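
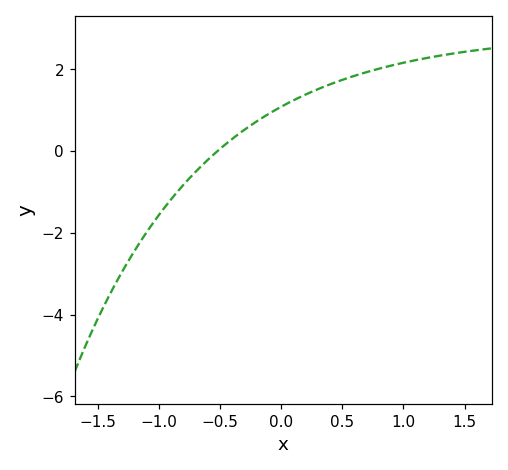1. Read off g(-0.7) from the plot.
-0.508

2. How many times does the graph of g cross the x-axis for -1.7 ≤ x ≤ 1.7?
1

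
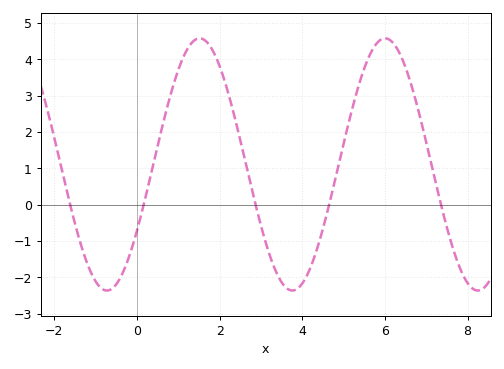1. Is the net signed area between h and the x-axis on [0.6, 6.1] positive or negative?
positive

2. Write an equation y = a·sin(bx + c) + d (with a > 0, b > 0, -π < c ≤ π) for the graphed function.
y = 3.47sin(1.4x - 0.552) + 1.11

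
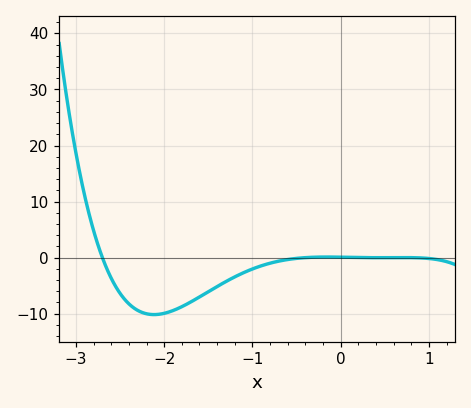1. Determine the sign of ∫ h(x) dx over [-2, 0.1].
negative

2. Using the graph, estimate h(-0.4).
0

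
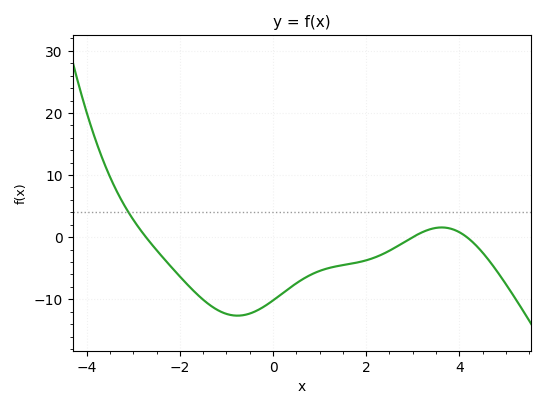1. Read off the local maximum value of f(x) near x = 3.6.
2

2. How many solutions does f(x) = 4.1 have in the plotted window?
1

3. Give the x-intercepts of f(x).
-2.8, 3, 4.2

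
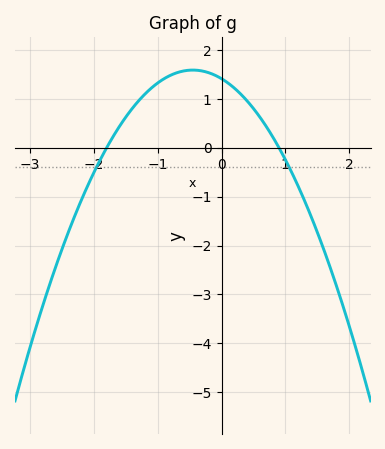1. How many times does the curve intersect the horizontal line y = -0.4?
2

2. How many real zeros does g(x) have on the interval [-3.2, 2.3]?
2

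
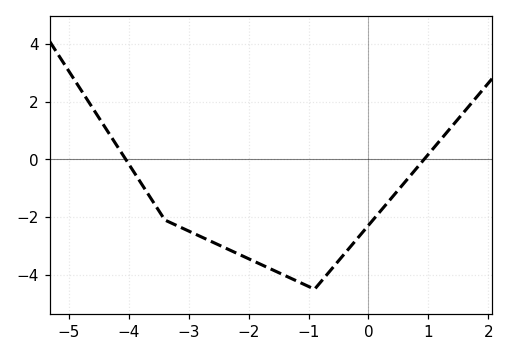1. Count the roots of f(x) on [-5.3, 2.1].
2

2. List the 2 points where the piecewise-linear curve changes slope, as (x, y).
(-3.4, -2.1); (-0.9, -4.5)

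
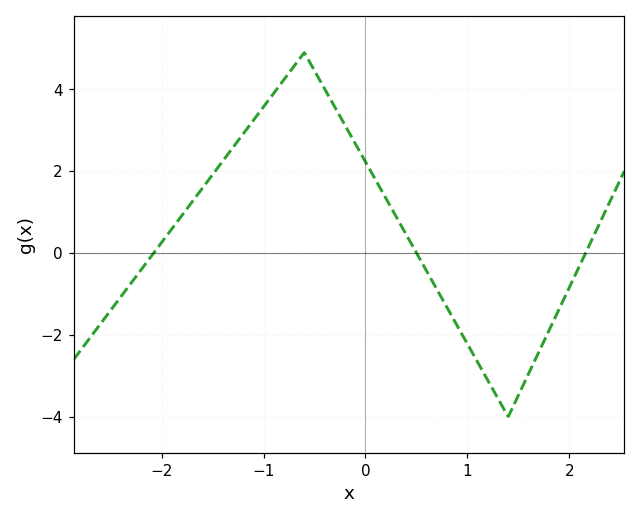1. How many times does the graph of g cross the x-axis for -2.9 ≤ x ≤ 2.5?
3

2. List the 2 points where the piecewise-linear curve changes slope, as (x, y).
(-0.6, 4.9); (1.4, -4)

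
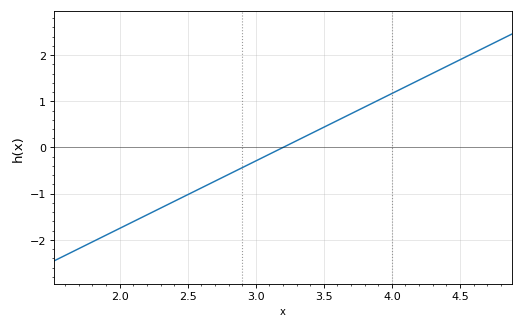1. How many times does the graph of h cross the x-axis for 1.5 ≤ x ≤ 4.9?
1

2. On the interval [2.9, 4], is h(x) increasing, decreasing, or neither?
increasing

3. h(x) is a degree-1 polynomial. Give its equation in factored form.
y = 1.46(x - 3.2)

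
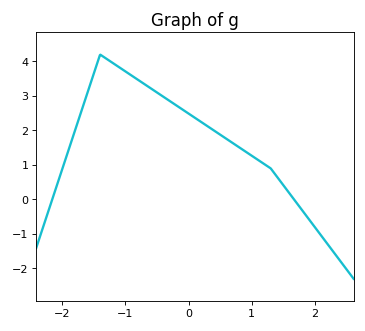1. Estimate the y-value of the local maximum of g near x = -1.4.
4.2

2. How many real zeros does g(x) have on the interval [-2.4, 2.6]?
2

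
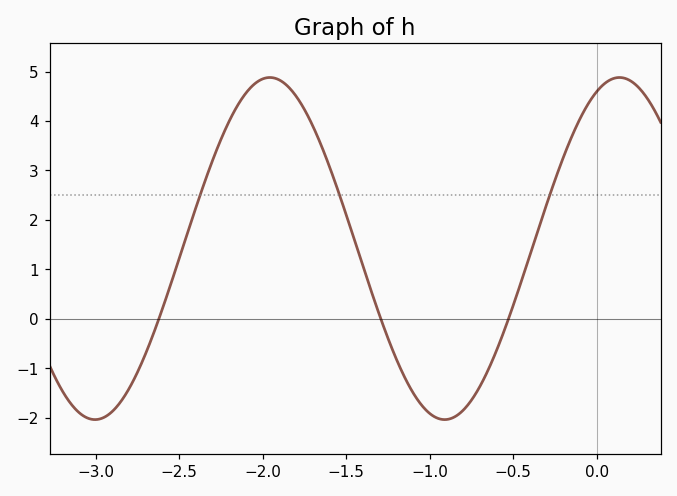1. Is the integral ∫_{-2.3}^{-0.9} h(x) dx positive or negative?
positive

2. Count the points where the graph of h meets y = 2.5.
3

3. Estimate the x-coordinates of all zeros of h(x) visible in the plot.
-2.6, -1.3, -0.55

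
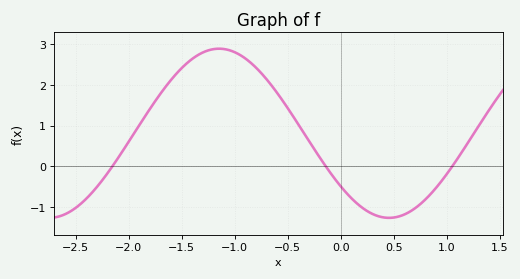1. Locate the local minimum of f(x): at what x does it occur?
0.5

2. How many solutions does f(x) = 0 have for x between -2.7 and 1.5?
3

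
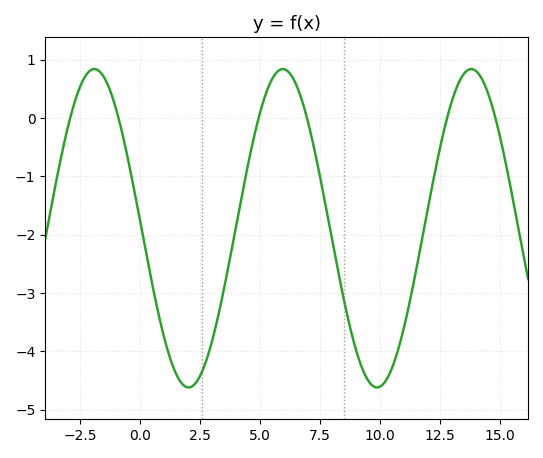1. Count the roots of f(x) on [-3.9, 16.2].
6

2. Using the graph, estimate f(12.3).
-0.913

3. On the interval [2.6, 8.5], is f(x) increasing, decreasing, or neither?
neither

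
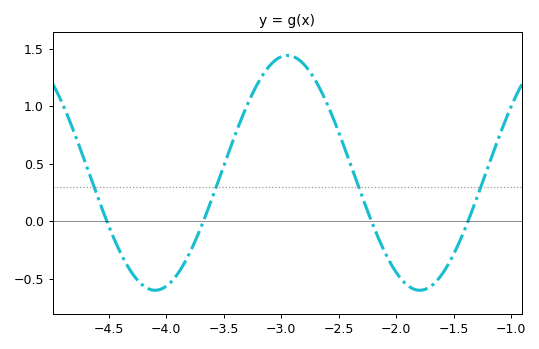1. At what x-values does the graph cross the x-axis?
-4.52, -3.68, -2.22, -1.38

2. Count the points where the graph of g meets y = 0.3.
4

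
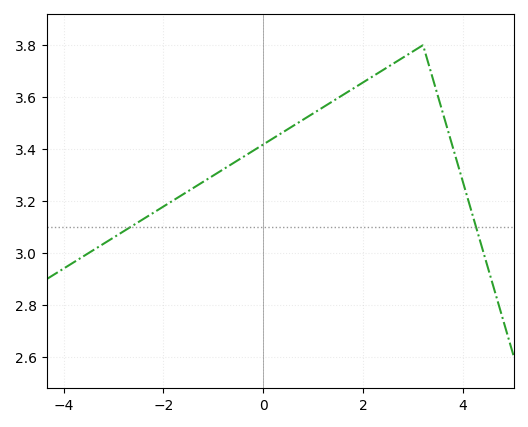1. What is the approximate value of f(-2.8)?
3.08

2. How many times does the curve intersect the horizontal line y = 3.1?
2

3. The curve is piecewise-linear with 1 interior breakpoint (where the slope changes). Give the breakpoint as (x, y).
(3.2, 3.8)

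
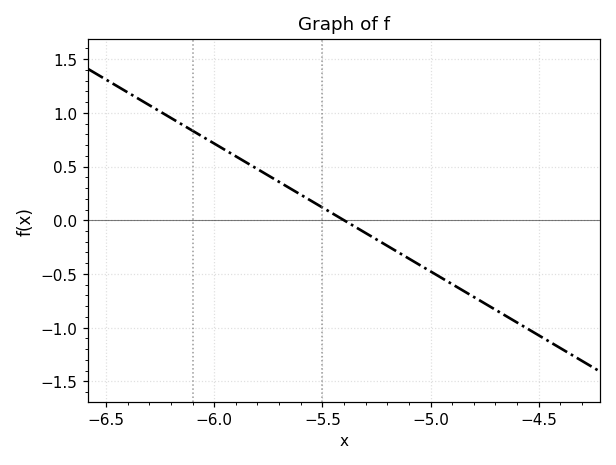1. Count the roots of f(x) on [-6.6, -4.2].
1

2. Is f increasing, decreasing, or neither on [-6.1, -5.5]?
decreasing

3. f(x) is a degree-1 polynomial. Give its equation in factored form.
y = -1.19(x + 5.4)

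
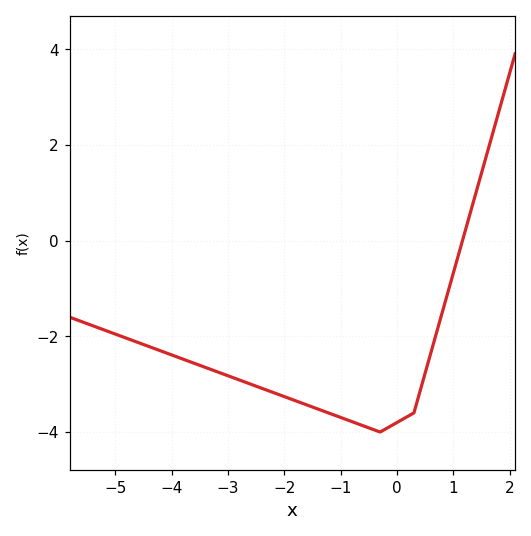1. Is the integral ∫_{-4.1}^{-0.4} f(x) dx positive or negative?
negative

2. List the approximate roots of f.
1.2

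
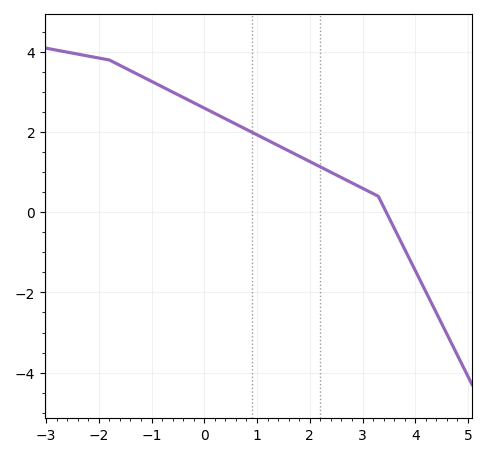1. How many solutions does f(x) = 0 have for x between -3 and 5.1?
1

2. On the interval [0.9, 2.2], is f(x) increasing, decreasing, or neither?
decreasing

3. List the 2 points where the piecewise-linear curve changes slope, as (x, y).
(-1.8, 3.8); (3.3, 0.4)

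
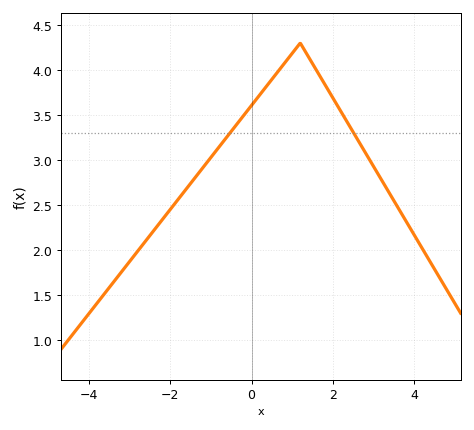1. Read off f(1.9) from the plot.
3.75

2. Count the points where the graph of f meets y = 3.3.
2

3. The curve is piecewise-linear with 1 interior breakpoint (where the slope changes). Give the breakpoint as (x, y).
(1.2, 4.3)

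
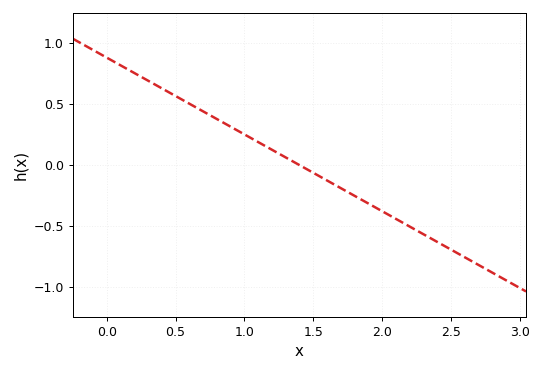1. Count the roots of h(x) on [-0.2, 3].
1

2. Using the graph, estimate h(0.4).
0.63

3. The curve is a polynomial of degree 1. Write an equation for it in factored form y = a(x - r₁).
y = -0.63(x - 1.4)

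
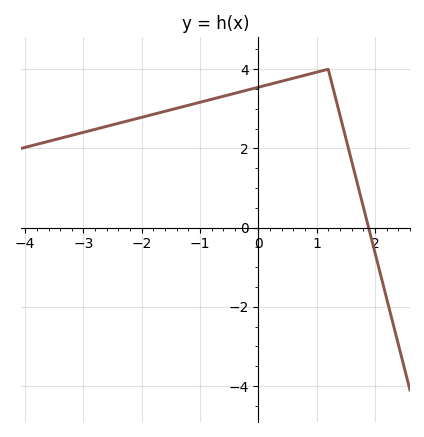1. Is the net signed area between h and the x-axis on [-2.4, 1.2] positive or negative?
positive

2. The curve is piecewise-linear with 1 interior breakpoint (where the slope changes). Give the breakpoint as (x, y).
(1.2, 4)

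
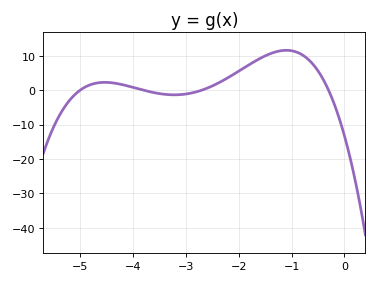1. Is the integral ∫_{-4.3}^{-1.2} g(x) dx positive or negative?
positive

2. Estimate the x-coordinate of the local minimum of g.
-3.22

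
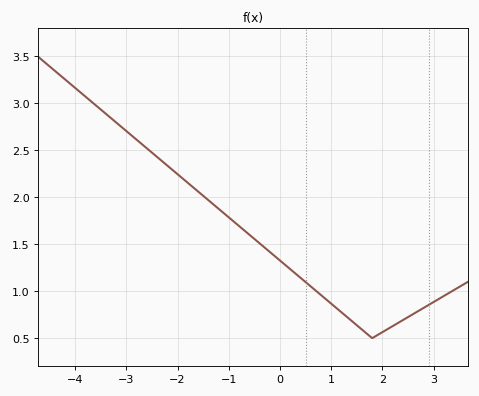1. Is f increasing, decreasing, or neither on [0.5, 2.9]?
neither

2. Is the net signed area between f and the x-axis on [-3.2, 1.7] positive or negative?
positive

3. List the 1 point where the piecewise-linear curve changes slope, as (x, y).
(1.8, 0.5)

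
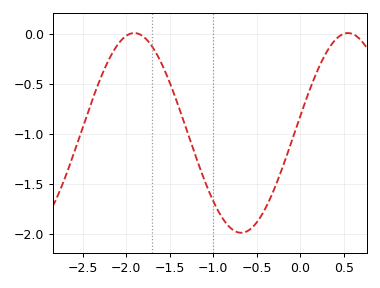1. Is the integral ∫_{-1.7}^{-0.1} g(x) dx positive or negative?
negative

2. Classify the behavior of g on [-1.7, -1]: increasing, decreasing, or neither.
decreasing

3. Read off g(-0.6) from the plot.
-1.95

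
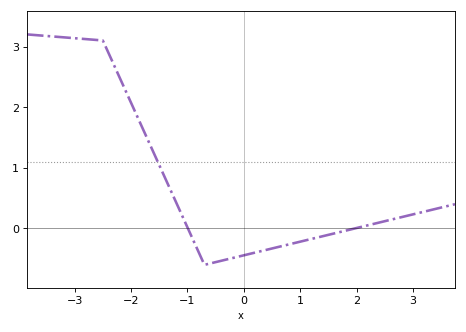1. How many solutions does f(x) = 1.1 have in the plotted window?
1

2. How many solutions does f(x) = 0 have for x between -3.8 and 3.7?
2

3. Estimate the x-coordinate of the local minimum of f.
-0.697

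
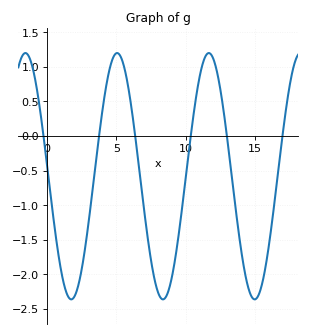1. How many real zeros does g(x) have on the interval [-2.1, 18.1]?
6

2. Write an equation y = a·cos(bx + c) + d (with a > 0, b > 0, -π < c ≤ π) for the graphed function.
y = 1.78cos(0.95x + 1.47) - 0.58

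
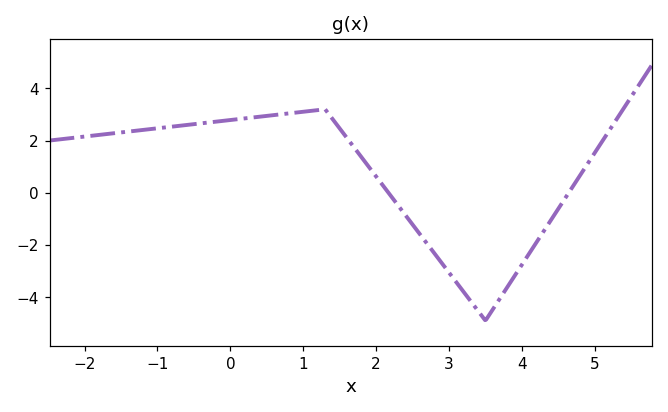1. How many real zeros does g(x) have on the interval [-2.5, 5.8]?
2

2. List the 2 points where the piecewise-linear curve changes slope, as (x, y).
(1.3, 3.2); (3.5, -4.9)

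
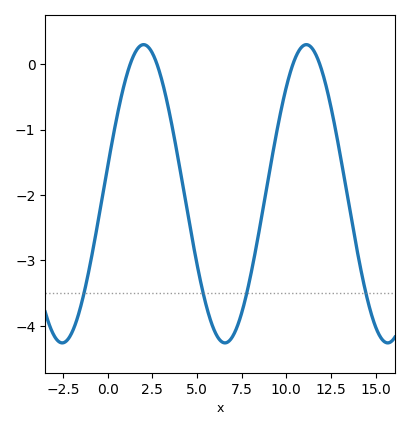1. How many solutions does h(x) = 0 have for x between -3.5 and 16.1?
4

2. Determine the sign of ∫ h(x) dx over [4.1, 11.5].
negative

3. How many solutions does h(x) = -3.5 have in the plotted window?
4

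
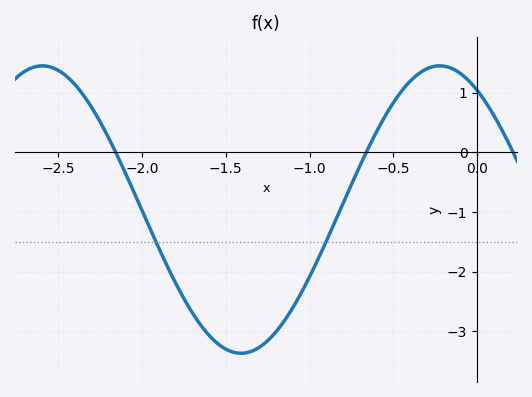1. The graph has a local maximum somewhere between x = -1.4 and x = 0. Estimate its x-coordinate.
-0.223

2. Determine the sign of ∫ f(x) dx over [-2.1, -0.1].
negative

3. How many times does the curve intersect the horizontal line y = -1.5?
2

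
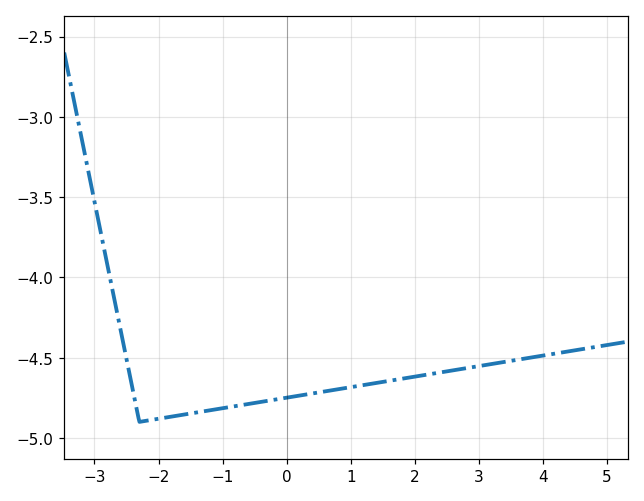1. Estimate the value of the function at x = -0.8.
-4.8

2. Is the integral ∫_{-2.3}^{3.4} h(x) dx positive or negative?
negative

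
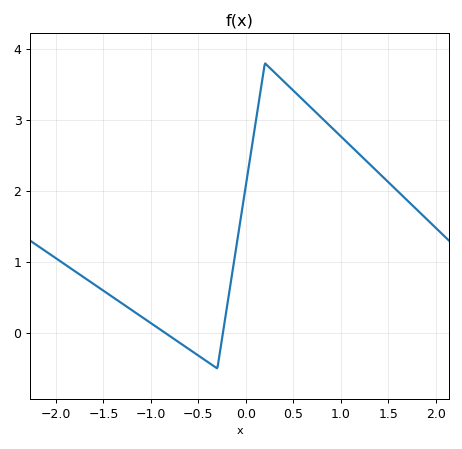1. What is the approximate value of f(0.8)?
3.03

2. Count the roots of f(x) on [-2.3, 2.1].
2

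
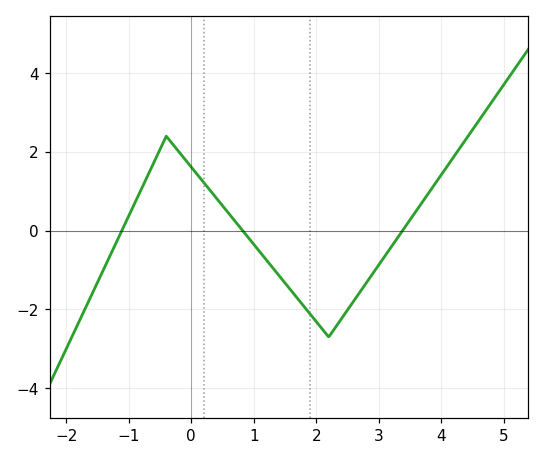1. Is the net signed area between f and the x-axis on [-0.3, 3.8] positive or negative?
negative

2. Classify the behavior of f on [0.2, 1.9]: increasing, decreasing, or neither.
decreasing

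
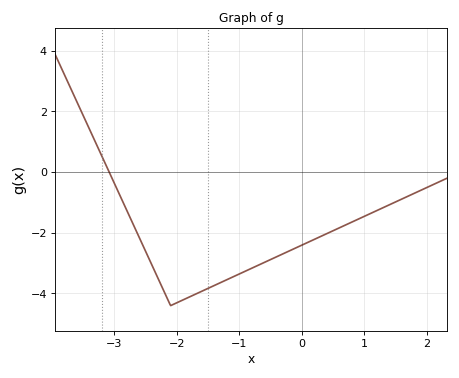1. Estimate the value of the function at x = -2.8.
-1.2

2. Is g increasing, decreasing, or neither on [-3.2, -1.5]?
neither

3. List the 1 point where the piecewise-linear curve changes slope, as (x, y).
(-2.1, -4.4)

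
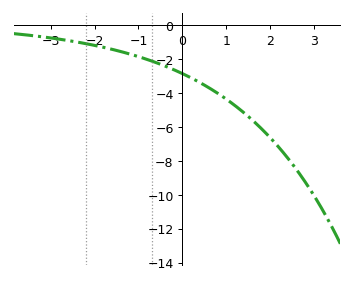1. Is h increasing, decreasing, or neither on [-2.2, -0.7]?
decreasing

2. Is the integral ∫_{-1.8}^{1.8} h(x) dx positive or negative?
negative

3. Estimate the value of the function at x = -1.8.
-1.31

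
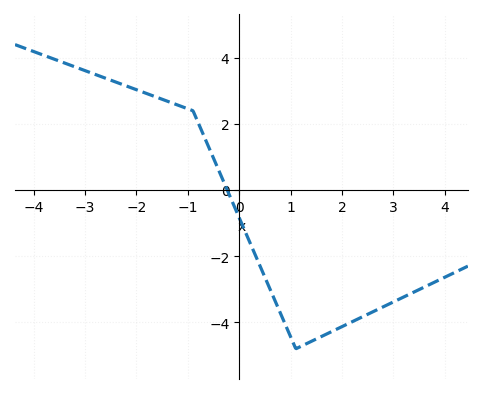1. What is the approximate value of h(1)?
-4.4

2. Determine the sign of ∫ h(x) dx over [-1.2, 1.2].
negative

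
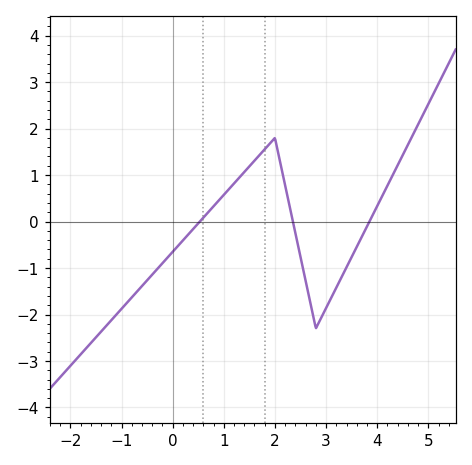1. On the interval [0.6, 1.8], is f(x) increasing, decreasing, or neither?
increasing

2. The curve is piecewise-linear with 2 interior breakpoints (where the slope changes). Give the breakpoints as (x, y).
(2, 1.8); (2.8, -2.3)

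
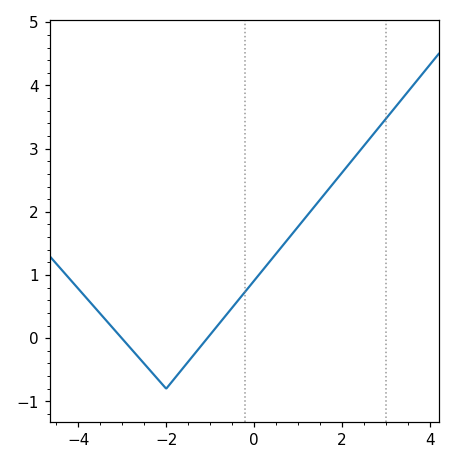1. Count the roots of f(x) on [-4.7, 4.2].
2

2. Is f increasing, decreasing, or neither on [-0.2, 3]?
increasing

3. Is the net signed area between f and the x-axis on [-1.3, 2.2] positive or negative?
positive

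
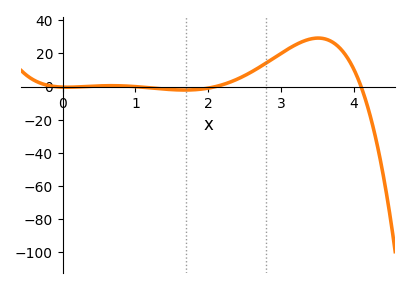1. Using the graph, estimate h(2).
0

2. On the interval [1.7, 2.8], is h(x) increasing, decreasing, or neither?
increasing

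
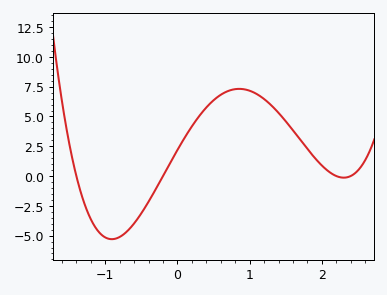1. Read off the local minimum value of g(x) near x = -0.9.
-5.3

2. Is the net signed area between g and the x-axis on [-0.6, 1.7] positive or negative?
positive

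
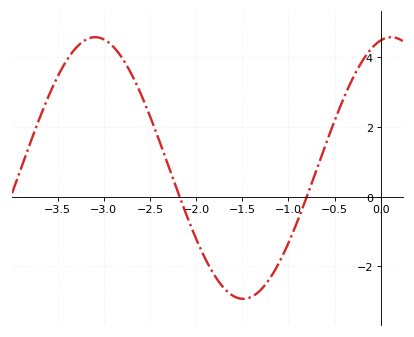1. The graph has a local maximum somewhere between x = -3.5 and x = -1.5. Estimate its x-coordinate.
-3.1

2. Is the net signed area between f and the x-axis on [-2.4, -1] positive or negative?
negative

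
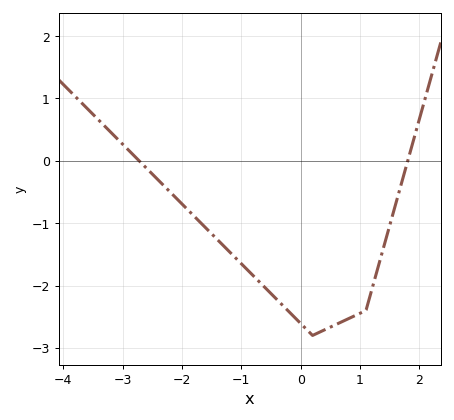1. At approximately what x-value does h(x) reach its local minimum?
0.2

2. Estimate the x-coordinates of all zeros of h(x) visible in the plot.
-2.7, 1.8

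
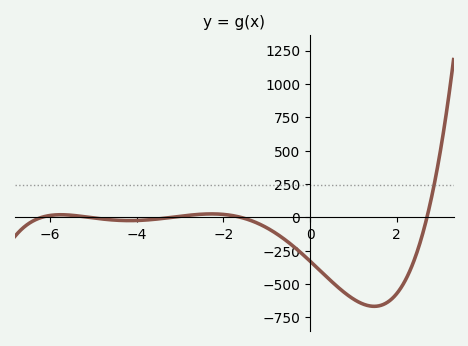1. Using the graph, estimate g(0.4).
-450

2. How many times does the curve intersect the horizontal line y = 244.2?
1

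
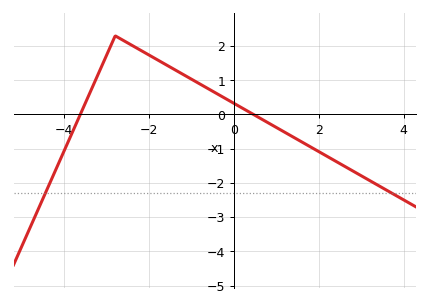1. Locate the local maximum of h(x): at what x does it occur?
-2.8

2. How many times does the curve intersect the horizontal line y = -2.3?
2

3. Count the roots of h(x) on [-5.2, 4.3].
2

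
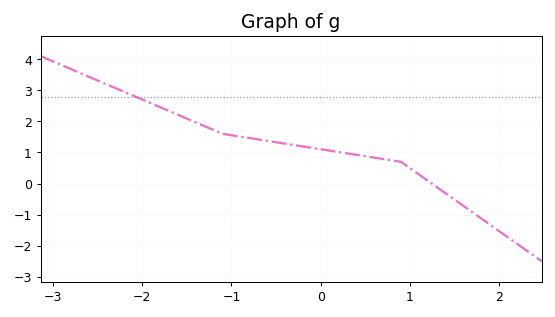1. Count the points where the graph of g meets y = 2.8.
1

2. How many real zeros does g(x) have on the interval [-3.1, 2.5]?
1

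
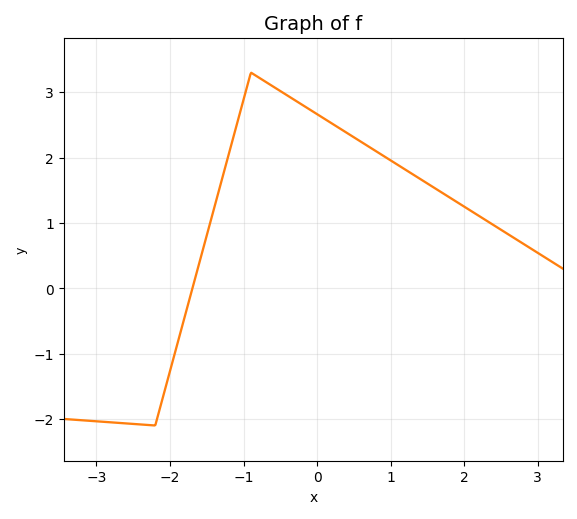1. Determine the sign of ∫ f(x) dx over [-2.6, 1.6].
positive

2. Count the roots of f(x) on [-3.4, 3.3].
1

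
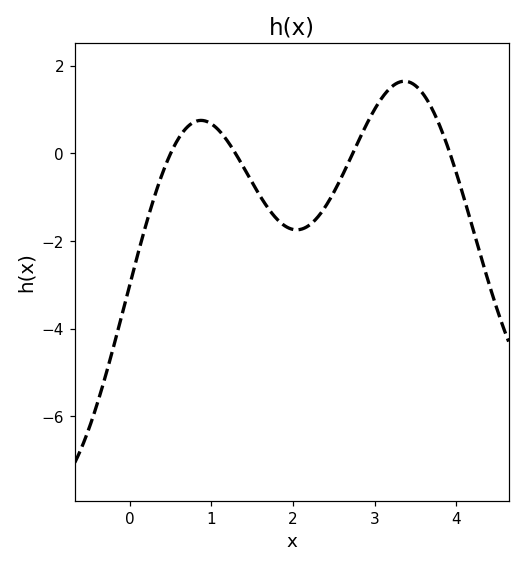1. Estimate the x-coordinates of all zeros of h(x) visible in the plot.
0.5, 1.3, 2.7, 3.9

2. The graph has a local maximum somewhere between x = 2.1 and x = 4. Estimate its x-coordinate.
3.4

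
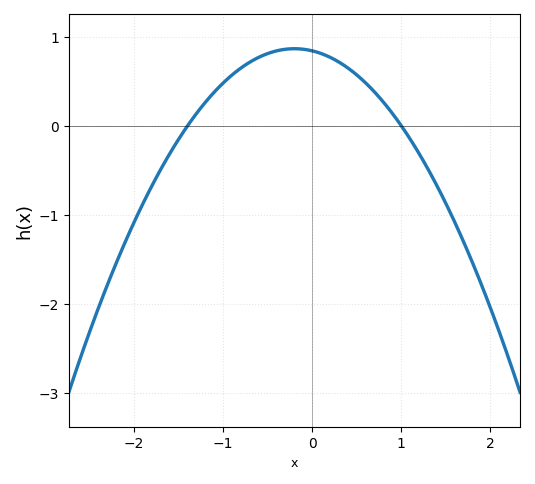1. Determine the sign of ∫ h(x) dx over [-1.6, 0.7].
positive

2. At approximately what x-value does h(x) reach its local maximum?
-0.2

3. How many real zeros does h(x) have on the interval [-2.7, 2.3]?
2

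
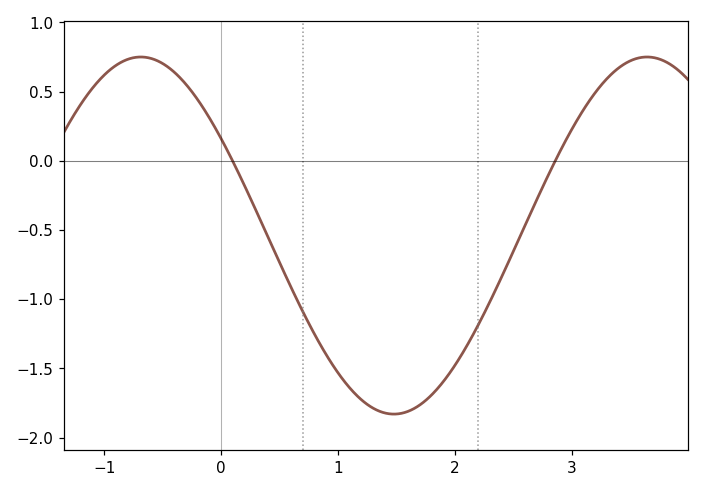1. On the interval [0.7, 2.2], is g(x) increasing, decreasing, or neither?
neither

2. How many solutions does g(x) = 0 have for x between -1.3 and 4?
2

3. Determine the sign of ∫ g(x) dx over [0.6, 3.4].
negative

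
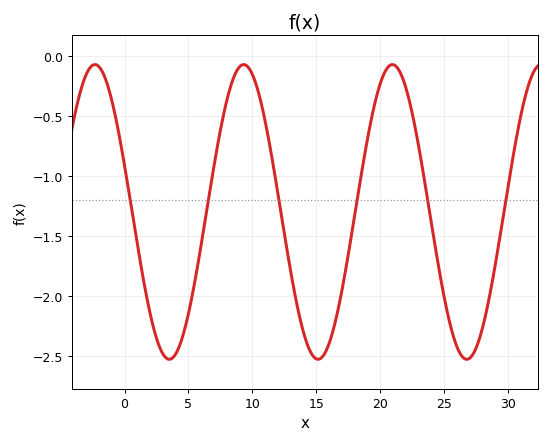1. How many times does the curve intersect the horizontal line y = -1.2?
6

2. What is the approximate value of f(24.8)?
-1.9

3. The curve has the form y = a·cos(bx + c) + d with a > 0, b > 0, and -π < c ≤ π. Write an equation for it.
y = 1.23cos(0.54x + 1.3) - 1.3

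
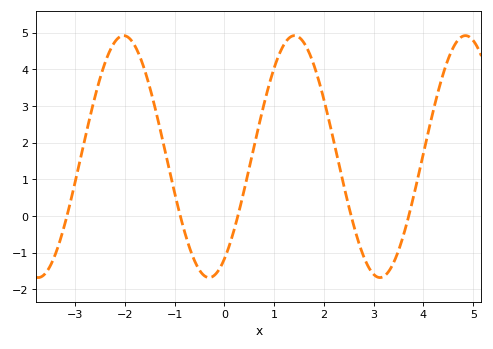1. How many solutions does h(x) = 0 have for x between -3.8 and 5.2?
5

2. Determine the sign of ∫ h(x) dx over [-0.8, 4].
positive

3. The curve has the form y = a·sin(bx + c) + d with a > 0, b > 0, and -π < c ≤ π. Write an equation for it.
y = 3.3sin(1.8x - 1) + 1.62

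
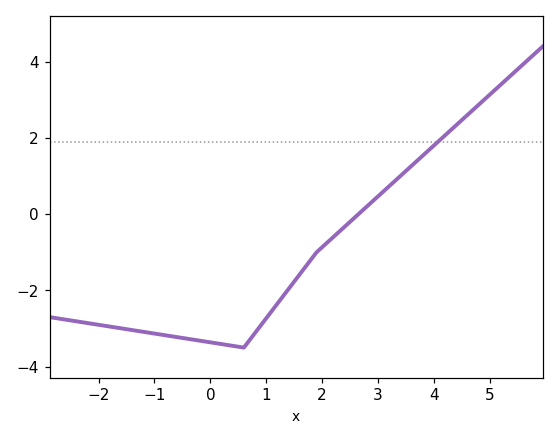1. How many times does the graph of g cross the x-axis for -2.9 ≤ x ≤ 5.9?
1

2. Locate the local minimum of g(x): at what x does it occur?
0.599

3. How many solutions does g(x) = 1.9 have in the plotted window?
1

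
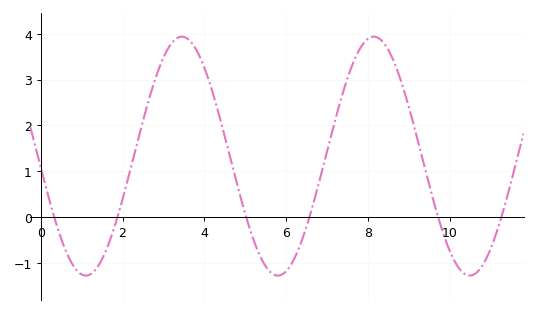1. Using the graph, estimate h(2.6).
2.43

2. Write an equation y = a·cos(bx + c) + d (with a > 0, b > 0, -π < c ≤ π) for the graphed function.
y = 2.61cos(1.34x + 1.66) + 1.33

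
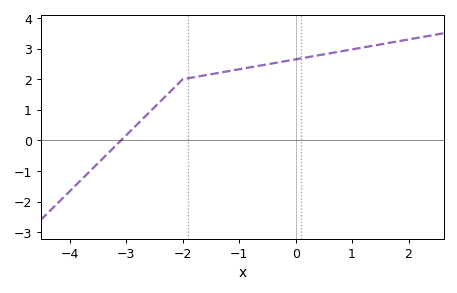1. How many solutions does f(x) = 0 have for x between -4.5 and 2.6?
1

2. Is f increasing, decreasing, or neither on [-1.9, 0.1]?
increasing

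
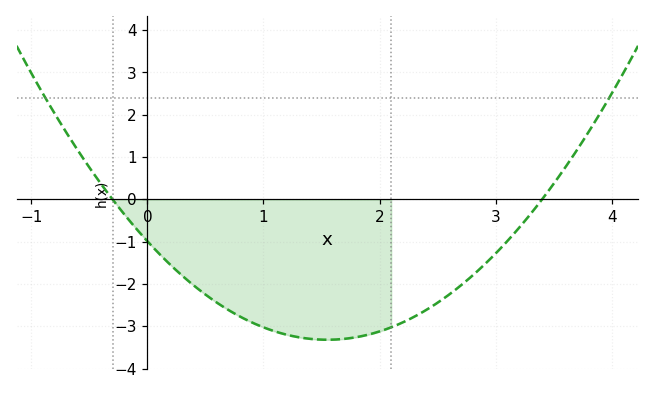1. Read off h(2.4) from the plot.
-2.62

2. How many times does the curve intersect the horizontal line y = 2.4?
2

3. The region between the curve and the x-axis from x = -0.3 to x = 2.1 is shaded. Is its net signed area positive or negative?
negative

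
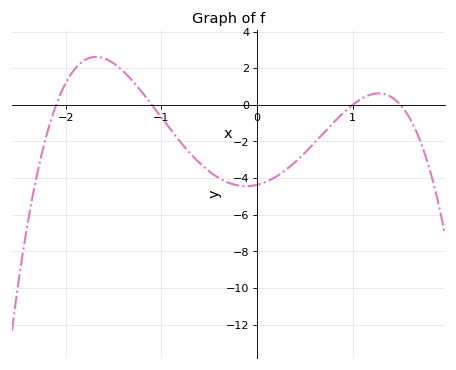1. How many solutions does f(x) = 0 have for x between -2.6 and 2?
4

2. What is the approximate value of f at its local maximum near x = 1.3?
0.625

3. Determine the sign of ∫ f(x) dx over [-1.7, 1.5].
negative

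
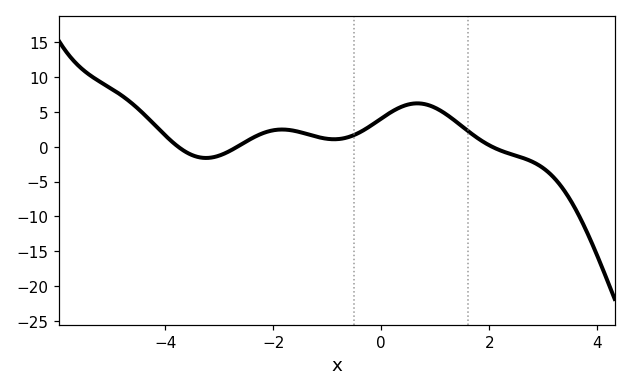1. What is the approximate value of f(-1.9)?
2.5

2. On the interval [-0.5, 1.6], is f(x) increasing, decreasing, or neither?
neither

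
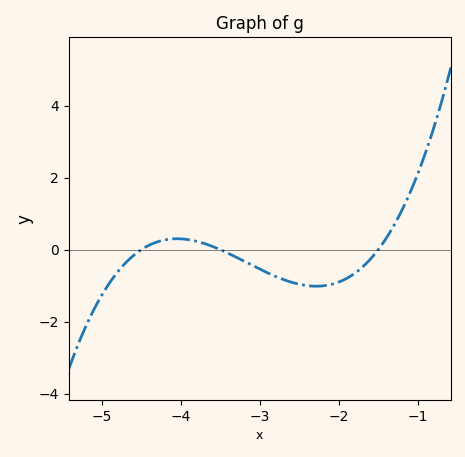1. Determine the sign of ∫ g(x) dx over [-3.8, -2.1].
negative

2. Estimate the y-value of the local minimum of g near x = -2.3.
-1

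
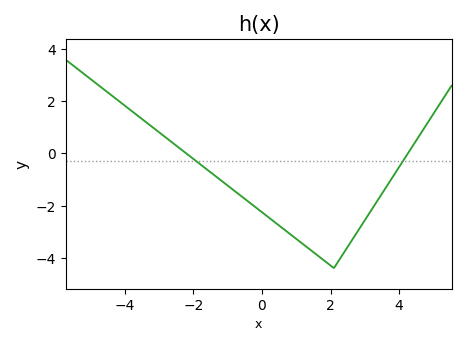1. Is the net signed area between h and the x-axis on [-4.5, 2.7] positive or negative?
negative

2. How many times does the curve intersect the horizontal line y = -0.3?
2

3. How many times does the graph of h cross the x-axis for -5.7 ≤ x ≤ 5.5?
2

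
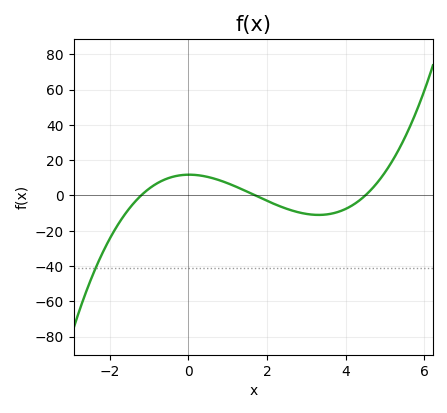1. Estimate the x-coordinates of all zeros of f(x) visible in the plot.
-1.2, 1.7, 4.5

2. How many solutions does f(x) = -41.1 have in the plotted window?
1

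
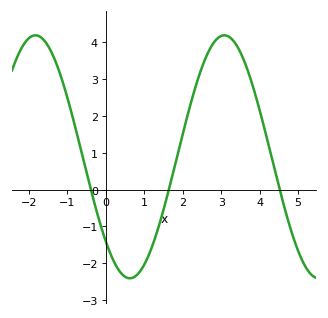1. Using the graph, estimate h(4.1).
1.75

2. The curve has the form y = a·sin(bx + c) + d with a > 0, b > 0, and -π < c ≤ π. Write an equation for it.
y = 3.3sin(1.28x - 2.37) + 0.89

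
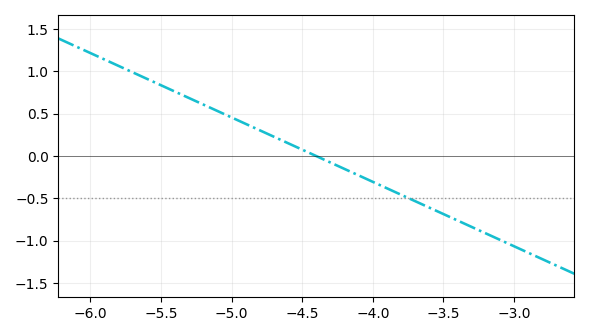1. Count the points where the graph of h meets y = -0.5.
1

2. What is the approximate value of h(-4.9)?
0.38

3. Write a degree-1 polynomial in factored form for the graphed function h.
y = -0.76(x + 4.4)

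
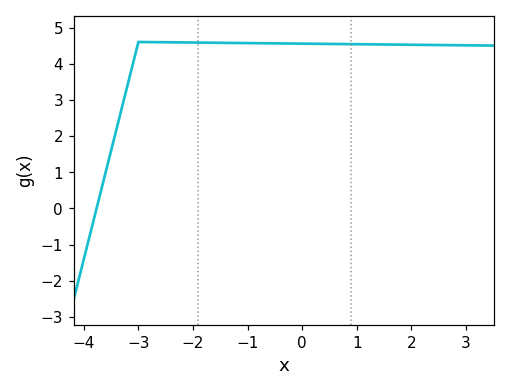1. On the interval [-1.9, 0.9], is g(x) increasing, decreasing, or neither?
decreasing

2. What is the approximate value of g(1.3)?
4.53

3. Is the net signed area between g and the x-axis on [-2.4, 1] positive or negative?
positive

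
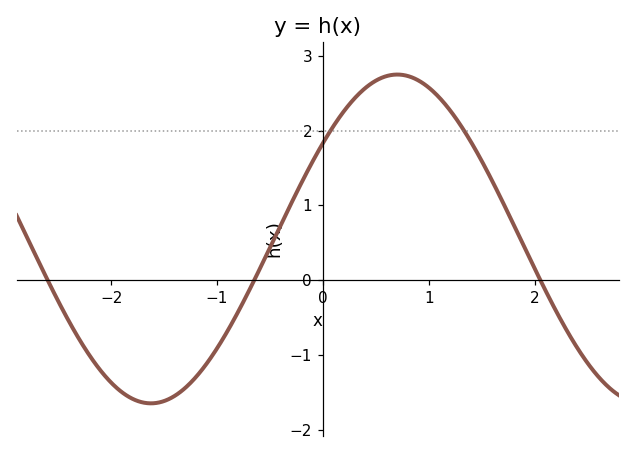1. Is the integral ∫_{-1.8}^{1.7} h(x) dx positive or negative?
positive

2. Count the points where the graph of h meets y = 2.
2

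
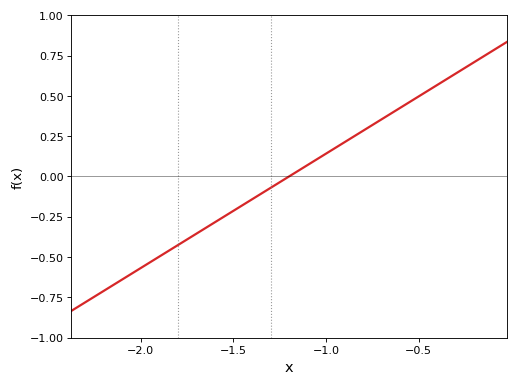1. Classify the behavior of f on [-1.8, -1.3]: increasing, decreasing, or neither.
increasing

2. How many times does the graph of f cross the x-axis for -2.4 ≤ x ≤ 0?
1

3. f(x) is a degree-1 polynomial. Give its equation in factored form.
y = 0.71(x + 1.2)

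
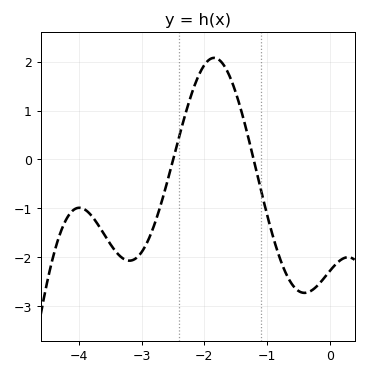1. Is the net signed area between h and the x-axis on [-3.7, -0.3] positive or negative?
negative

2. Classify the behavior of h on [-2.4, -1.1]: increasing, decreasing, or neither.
neither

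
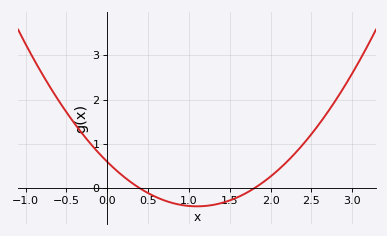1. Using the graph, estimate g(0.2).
0.266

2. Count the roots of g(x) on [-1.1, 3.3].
2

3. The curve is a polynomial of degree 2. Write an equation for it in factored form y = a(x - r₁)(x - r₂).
y = 0.83(x - 0.4)(x - 1.8)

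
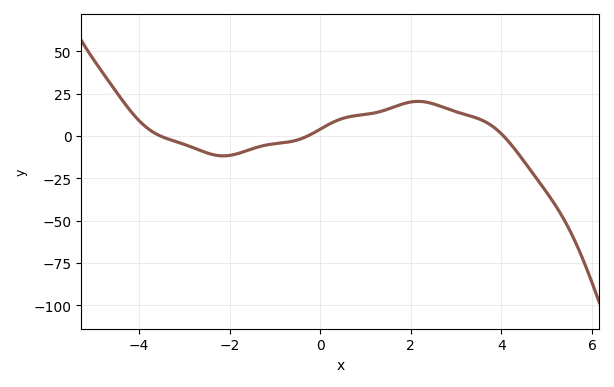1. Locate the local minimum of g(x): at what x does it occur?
-2.2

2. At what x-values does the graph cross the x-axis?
-3.6, -0.2, 4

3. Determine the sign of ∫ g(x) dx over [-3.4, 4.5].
positive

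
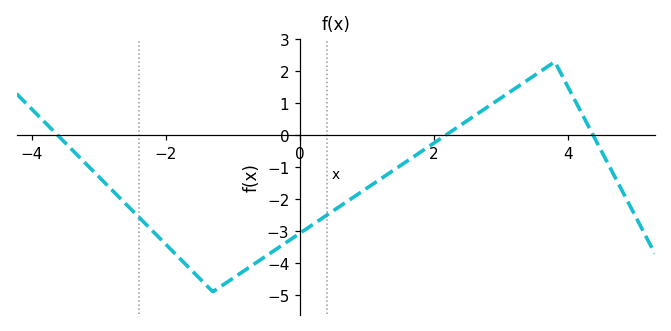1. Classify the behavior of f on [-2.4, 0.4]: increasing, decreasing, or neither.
neither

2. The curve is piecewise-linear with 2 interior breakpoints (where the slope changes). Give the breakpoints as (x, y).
(-1.3, -4.9); (3.8, 2.3)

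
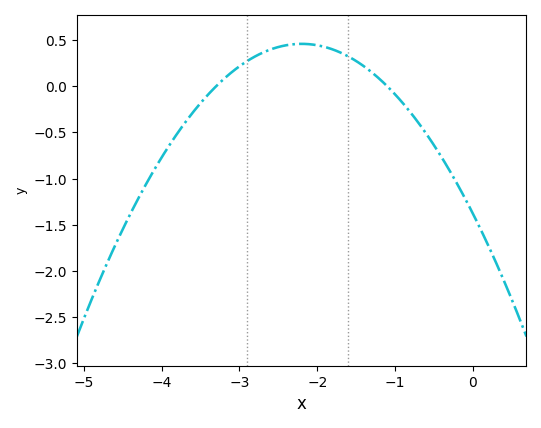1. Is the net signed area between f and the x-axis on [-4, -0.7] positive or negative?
positive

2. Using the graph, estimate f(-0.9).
-0.182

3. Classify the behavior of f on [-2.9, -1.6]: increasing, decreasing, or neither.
neither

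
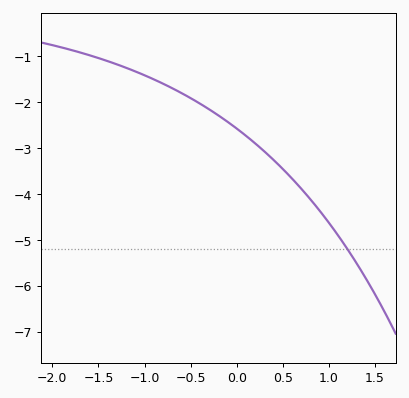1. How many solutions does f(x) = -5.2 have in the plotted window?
1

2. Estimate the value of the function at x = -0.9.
-1.5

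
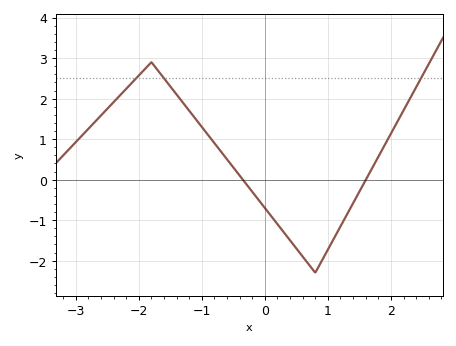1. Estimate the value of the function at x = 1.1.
-1.44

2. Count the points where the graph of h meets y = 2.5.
3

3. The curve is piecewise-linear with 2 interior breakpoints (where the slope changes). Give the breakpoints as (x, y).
(-1.8, 2.9); (0.8, -2.3)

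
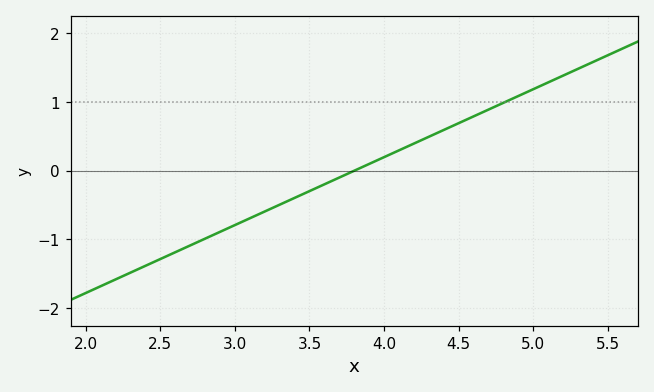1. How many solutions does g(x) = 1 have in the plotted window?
1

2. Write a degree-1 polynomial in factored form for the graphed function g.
y = 0.99(x - 3.8)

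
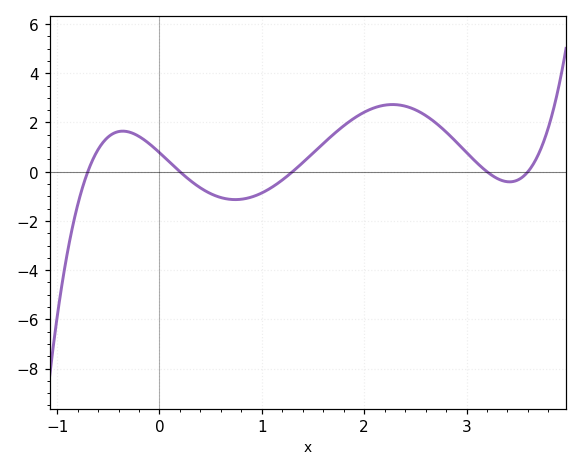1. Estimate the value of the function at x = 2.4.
2.6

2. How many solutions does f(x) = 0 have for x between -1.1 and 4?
5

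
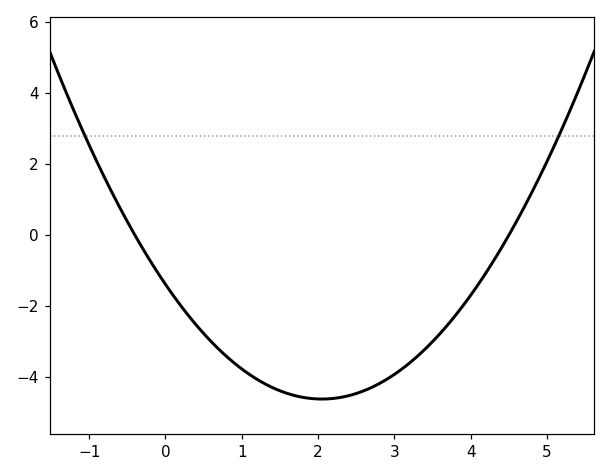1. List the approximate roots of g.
-0.4, 4.5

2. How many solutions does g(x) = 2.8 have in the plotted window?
2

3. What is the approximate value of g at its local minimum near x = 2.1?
-4.62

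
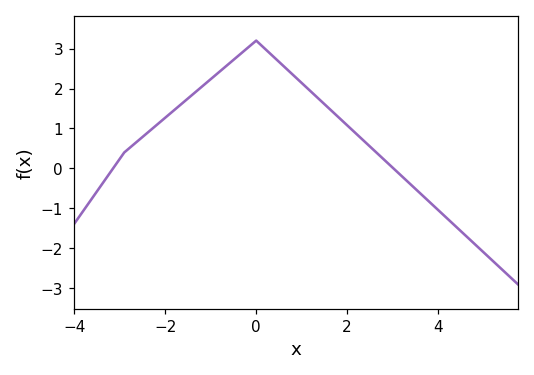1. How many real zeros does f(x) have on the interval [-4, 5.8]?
2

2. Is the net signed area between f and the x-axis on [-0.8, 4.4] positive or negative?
positive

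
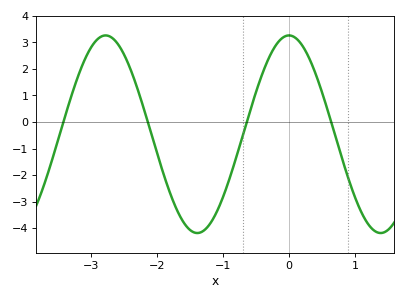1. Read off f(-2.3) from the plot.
1.3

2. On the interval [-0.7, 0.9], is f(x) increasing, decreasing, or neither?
neither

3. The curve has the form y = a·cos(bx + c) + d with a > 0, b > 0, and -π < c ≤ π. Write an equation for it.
y = 3.72cos(2.3x + 0) - 0.46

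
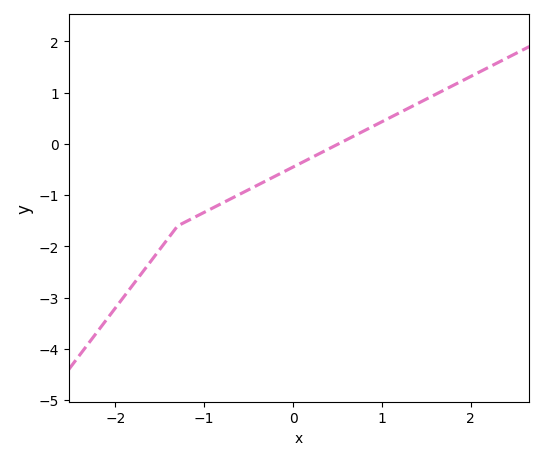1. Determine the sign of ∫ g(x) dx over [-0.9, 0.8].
negative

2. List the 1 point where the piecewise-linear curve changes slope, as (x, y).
(-1.3, -1.6)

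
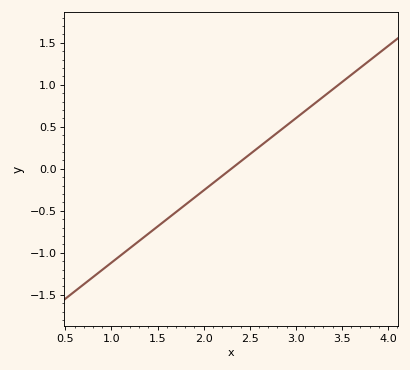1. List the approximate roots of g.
2.3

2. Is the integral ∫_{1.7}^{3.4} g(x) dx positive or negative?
positive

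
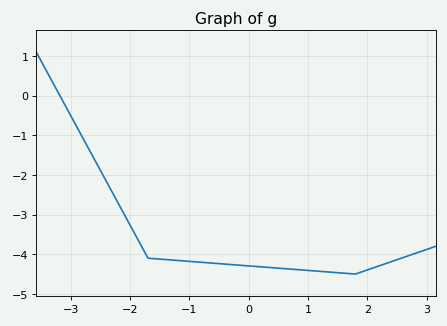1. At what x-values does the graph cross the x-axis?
-3.19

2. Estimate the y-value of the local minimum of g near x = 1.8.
-4.5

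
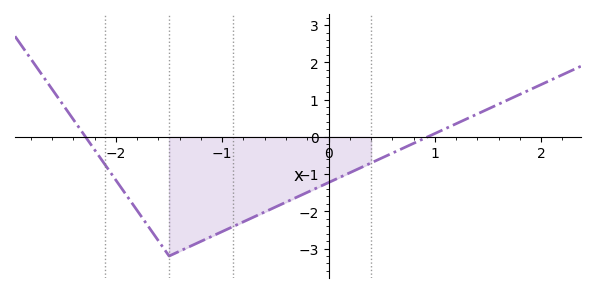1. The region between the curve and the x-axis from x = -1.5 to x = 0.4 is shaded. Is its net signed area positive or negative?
negative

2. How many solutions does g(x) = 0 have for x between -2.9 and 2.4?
2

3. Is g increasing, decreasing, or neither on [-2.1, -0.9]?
neither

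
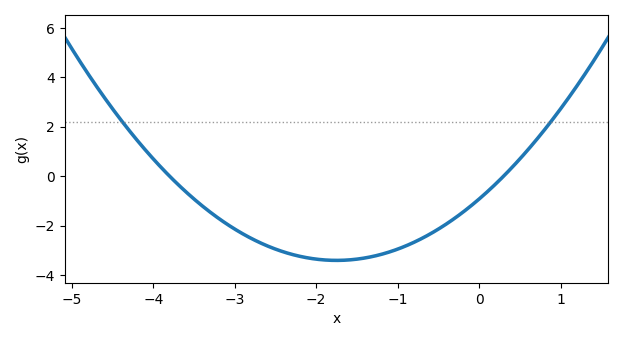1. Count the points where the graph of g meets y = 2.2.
2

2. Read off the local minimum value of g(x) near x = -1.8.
-3.4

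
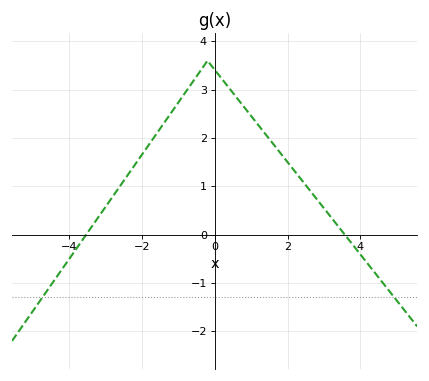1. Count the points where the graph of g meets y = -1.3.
2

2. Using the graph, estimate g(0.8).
2.6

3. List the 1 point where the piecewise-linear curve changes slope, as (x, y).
(-0.2, 3.6)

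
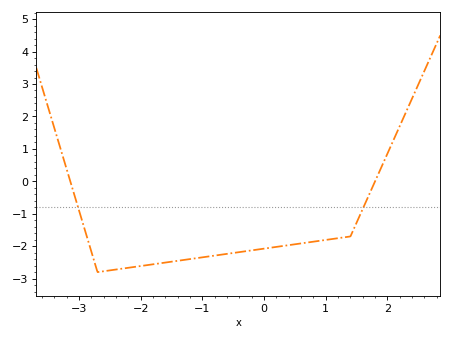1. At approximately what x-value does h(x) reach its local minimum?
-2.7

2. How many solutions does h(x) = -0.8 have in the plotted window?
2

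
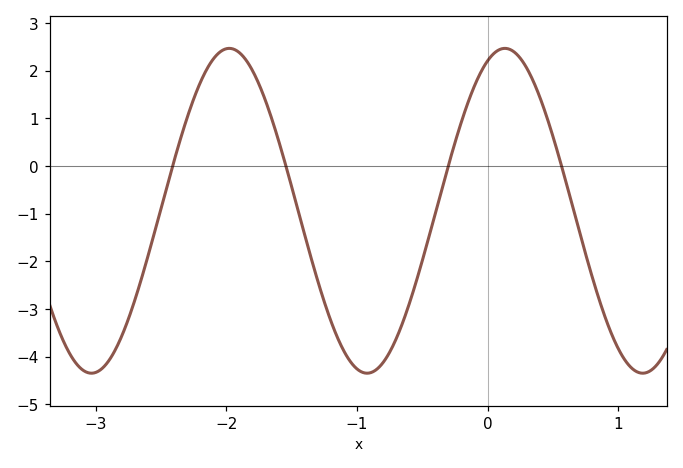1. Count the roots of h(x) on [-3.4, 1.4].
4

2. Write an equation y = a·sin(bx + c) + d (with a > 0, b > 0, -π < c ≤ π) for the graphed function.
y = 3.41sin(2.98x + 1.18) - 0.94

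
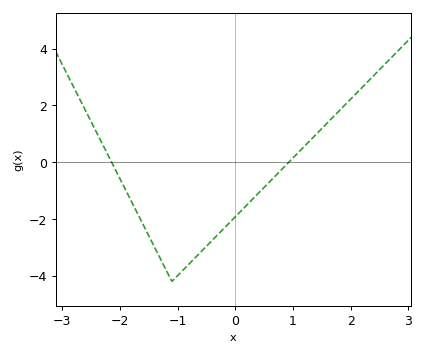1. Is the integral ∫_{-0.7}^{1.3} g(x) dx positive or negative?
negative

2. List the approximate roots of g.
-2.1, 0.9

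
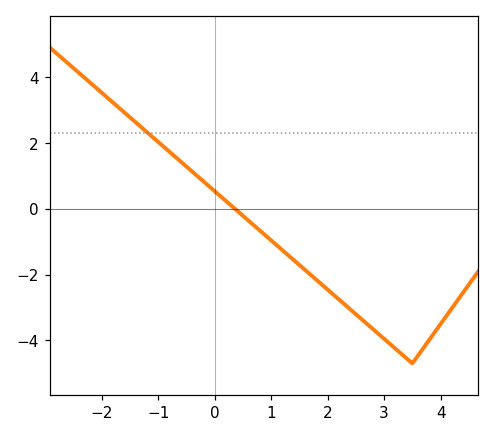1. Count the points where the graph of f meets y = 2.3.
1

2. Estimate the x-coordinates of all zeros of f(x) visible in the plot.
0.352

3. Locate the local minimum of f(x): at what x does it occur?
3.5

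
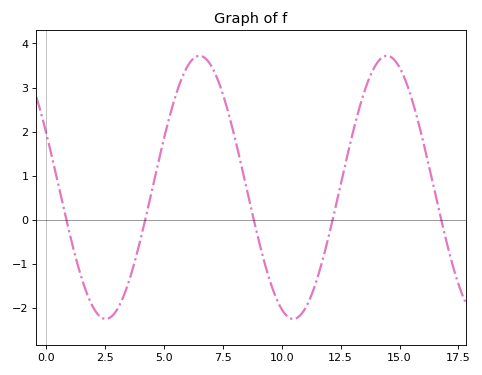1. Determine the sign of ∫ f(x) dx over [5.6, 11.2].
positive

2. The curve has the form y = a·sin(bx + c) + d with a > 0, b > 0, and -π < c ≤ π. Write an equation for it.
y = 2.98sin(0.79x + 2.7) + 0.74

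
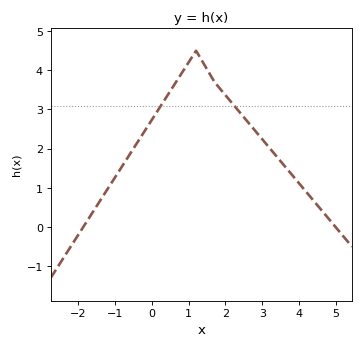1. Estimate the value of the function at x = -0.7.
1.72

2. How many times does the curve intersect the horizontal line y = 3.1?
2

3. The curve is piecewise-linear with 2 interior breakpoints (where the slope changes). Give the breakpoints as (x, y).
(1.2, 4.5); (1.7, 3.7)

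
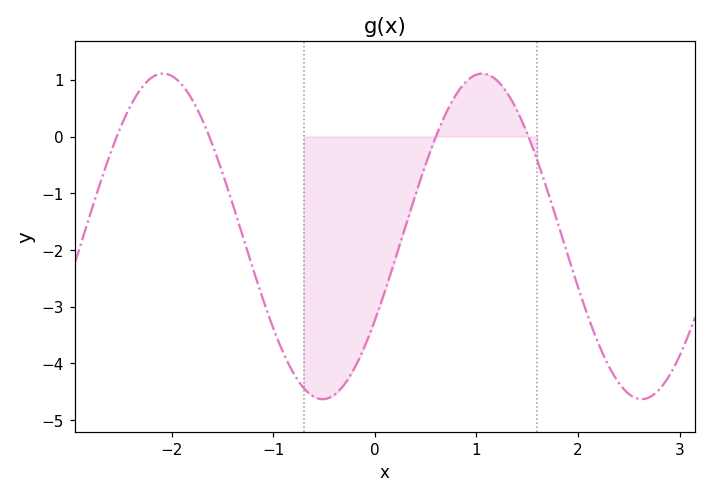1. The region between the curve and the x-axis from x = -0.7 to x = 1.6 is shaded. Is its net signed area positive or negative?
negative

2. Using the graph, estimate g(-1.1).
-2.9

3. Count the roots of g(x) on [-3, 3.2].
4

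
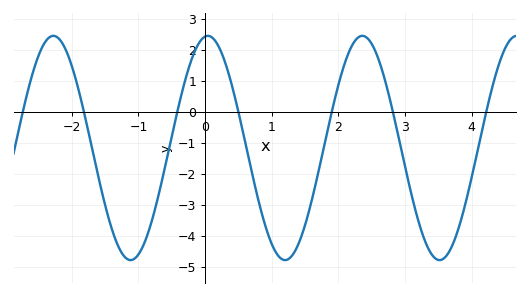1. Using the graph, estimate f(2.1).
1.6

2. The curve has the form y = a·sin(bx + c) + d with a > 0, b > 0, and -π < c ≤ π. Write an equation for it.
y = 3.62sin(2.7x + 1.5) - 1.16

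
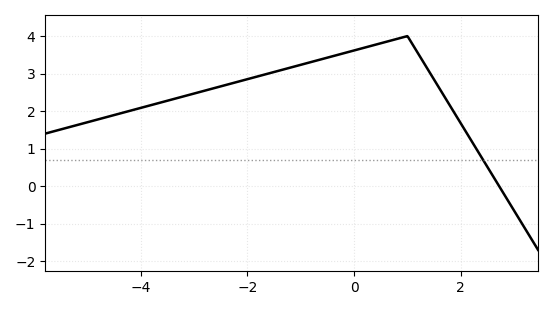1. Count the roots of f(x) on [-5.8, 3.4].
1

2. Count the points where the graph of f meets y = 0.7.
1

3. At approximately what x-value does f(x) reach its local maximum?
1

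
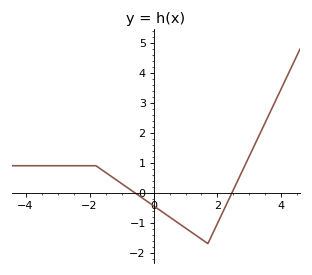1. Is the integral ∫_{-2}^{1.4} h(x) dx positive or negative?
negative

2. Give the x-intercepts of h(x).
-0.588, 2.45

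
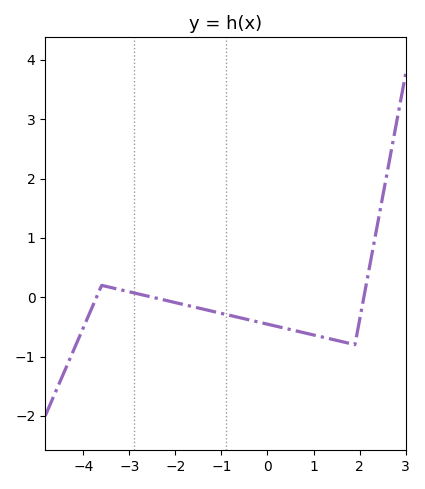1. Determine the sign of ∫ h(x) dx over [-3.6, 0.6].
negative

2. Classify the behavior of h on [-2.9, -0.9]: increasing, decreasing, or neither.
decreasing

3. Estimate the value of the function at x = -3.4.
0.164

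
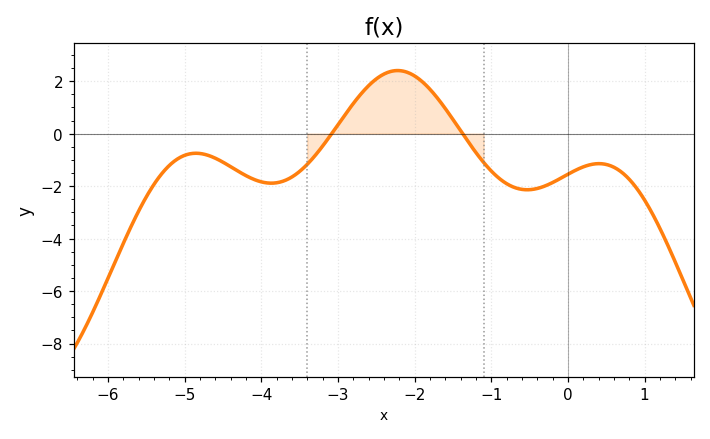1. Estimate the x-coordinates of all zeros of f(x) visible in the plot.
-3.08, -1.37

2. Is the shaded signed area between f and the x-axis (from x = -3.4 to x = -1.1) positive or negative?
positive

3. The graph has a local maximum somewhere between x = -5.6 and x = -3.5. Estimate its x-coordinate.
-4.85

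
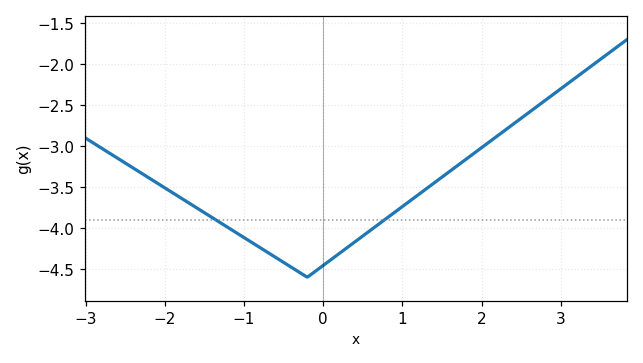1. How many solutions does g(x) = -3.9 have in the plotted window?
2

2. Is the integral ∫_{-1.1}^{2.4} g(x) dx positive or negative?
negative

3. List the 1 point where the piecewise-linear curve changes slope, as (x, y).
(-0.2, -4.6)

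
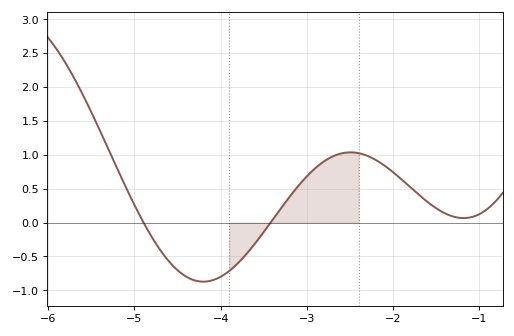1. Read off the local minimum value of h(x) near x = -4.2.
-0.85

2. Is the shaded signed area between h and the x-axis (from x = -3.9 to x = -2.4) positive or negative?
positive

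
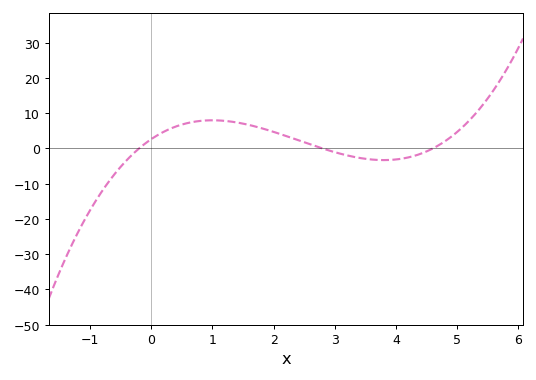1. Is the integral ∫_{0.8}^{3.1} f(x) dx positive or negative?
positive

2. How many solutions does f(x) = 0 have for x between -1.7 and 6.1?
3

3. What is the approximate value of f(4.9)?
3.31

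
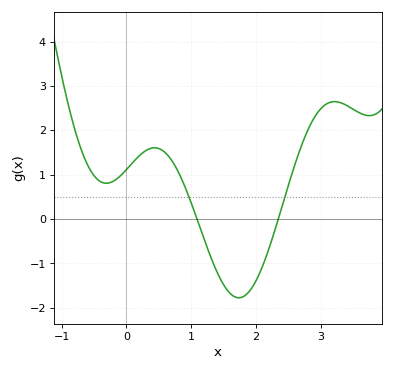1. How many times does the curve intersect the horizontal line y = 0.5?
2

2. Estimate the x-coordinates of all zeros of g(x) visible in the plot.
1.1, 2.3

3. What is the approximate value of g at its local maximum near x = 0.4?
1.6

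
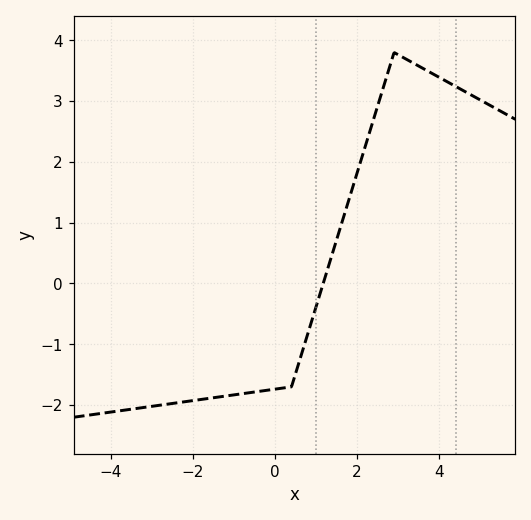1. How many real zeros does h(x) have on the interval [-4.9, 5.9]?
1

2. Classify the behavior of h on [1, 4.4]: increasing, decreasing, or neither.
neither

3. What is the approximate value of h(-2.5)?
-1.97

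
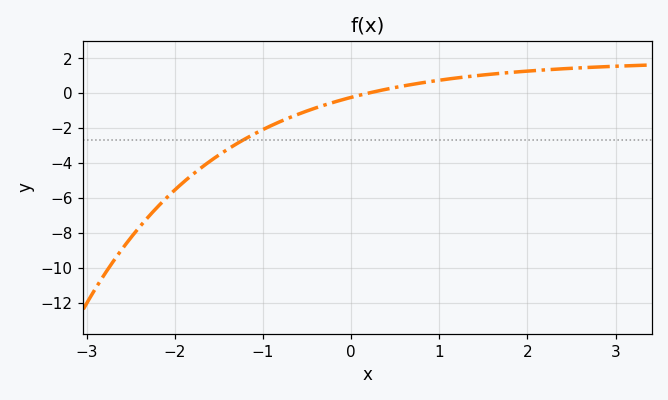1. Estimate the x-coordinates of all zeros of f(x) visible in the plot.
0.2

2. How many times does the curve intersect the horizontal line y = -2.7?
1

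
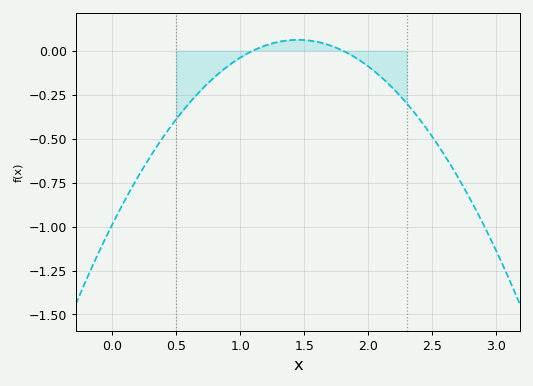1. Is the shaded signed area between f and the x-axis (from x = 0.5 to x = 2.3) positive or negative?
negative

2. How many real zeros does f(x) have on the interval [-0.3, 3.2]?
2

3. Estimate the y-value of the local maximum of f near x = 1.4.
0.06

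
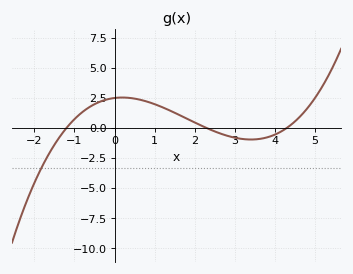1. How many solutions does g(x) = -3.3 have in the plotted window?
1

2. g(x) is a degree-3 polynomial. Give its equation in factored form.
y = 0.21(x + 1.2)(x - 2.3)(x - 4.3)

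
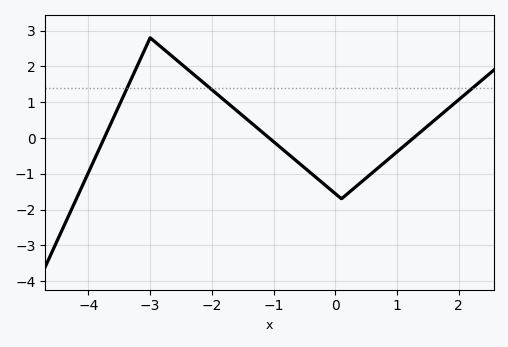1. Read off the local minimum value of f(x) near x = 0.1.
-1.7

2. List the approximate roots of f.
-3.74, -1.07, 1.27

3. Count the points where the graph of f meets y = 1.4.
3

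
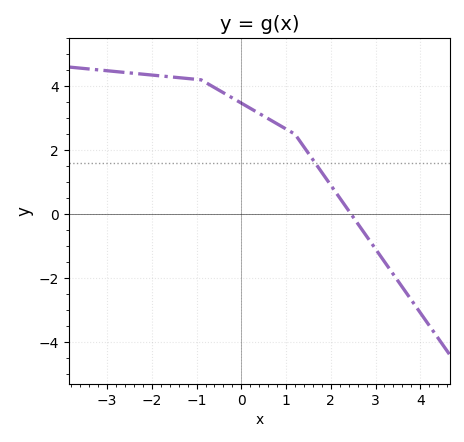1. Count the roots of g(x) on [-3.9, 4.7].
1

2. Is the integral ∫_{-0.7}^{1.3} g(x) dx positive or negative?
positive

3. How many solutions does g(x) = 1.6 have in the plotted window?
1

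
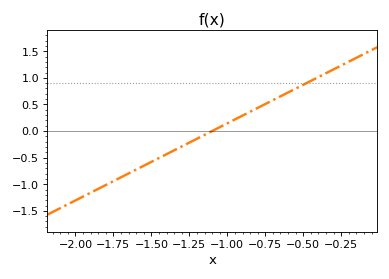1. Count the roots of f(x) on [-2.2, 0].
1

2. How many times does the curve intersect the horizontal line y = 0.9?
1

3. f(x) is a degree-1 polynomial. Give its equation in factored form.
y = 1.45(x + 1.1)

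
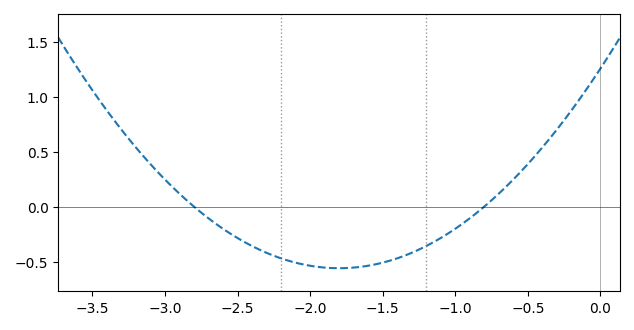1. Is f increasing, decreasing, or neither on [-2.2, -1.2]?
neither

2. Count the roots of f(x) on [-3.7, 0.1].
2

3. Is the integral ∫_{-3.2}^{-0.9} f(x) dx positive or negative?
negative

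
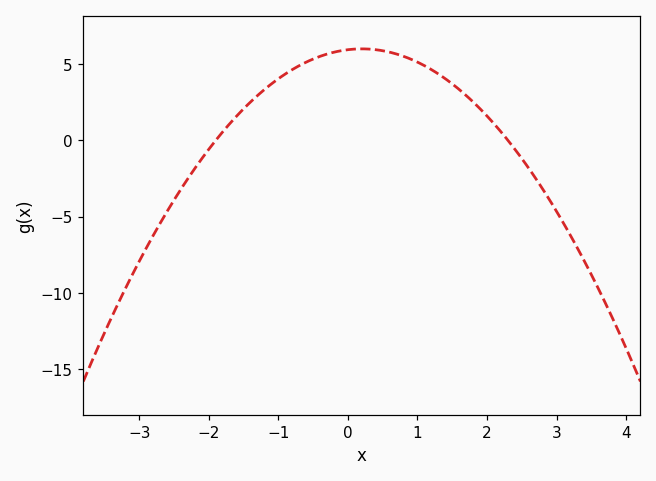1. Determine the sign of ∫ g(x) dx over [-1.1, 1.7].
positive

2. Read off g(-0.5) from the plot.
5.5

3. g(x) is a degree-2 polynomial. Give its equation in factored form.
y = -1.36(x + 1.9)(x - 2.3)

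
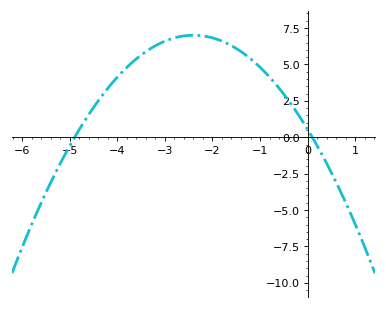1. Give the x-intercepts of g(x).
-4.9, 0.1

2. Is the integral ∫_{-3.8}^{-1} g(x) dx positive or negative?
positive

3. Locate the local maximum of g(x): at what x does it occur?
-2.4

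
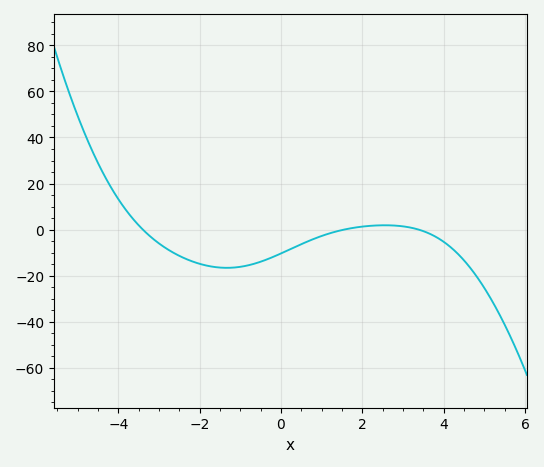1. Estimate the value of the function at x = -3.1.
-4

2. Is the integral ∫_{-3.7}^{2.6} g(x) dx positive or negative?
negative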